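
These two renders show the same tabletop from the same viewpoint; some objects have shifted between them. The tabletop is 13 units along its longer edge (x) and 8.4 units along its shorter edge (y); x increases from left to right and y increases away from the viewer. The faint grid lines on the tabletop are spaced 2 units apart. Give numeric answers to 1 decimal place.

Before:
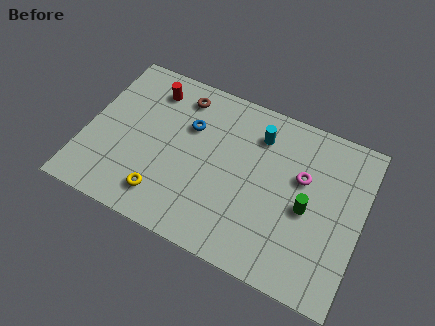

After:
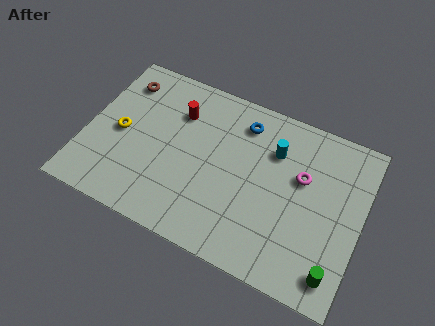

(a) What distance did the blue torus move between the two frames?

2.7

From (4.7, 5.6) to (7.1, 6.8), the blue torus covered √(2.4² + 1.2²) ≈ 2.7 units.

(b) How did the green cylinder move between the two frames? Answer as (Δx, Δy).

(1.6, -2.5)

The green cylinder started near (10.5, 3.8) and ended near (12.1, 1.3).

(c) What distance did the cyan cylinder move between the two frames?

0.9

The cyan cylinder was near (7.9, 6.5) before and (8.7, 6.0) after, so it travelled √(0.8² + 0.5²) ≈ 0.9 units.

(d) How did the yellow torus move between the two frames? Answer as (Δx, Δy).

(-2.4, 2.4)

From the two frames, the yellow torus sits at roughly (4.0, 1.6) before and (1.6, 4.0) after.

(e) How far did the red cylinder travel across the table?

1.6

The red cylinder moved from about (2.7, 6.8) to (4.1, 6.1), a distance of √(1.4² + 0.7²) ≈ 1.6.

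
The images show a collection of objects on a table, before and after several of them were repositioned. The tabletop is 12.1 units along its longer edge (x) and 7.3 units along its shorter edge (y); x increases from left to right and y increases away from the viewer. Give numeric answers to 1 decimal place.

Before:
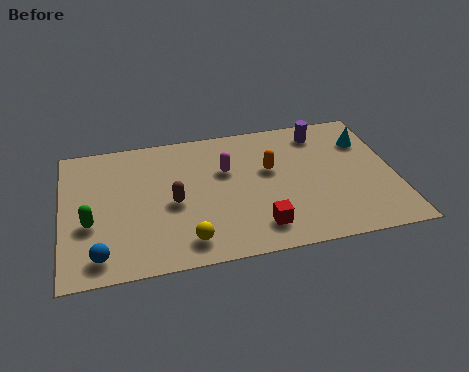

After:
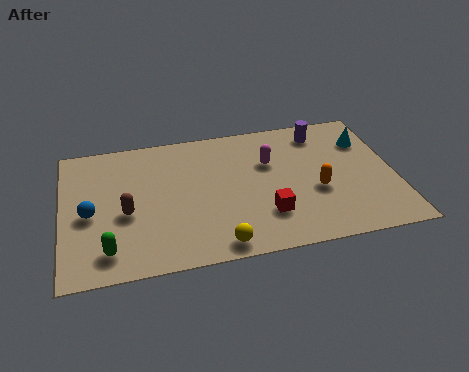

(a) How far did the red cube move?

0.7

From (7.0, 1.4) to (7.3, 2.0), the red cube covered √(0.3² + 0.6²) ≈ 0.7 units.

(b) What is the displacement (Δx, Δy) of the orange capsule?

(1.6, -1.5)

The orange capsule started near (7.6, 4.4) and ended near (9.2, 2.9).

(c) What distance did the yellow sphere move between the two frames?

1.2

From (4.4, 1.2) to (5.5, 0.8), the yellow sphere covered √(1.1² + 0.4²) ≈ 1.2 units.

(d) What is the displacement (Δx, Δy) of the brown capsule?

(-1.7, -0.2)

From the two frames, the brown capsule sits at roughly (4.0, 3.3) before and (2.3, 3.1) after.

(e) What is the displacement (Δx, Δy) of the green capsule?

(0.6, -1.5)

The green capsule started near (1.0, 2.8) and ended near (1.6, 1.3).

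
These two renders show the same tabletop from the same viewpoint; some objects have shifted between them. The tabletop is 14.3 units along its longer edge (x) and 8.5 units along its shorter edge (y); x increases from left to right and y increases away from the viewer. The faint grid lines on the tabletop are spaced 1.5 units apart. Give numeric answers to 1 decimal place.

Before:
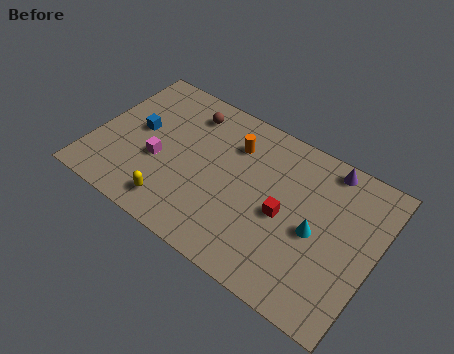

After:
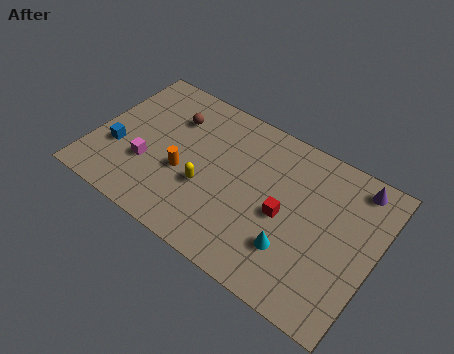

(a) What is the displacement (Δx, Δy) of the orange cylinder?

(-2.1, -2.9)

The orange cylinder started near (6.8, 6.3) and ended near (4.7, 3.4).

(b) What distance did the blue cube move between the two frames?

1.8

The blue cube moved from about (2.1, 4.6) to (1.3, 3.0), a distance of √(0.8² + 1.6²) ≈ 1.8.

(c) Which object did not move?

the red cube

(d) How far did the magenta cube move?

0.7

The magenta cube was near (3.4, 3.4) before and (2.9, 2.9) after, so it travelled √(0.5² + 0.5²) ≈ 0.7 units.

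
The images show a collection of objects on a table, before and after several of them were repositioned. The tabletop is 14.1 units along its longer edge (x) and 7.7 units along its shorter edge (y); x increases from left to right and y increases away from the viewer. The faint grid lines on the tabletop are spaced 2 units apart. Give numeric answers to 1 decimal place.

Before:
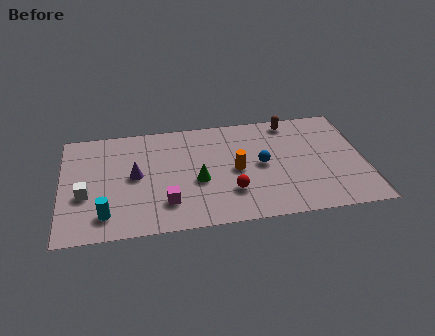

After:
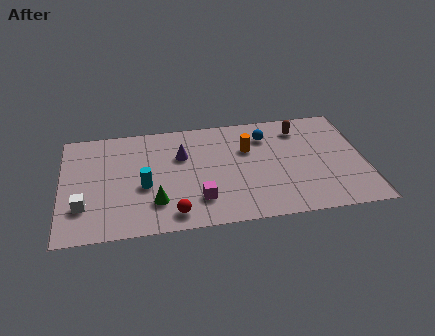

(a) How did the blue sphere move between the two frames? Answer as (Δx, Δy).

(0.3, 2.0)

From the two frames, the blue sphere sits at roughly (9.3, 3.9) before and (9.6, 5.9) after.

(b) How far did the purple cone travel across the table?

2.5

From (3.4, 4.0) to (5.6, 5.1), the purple cone covered √(2.2² + 1.1²) ≈ 2.5 units.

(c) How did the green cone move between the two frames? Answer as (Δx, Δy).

(-2.0, -1.2)

The green cone was at about (6.3, 3.2) and moved to about (4.3, 2.0).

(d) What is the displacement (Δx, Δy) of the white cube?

(-0.1, -0.8)

The white cube started near (1.1, 3.0) and ended near (1.0, 2.2).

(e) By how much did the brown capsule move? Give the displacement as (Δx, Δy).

(0.4, -0.6)

From the two frames, the brown capsule sits at roughly (10.8, 6.8) before and (11.2, 6.2) after.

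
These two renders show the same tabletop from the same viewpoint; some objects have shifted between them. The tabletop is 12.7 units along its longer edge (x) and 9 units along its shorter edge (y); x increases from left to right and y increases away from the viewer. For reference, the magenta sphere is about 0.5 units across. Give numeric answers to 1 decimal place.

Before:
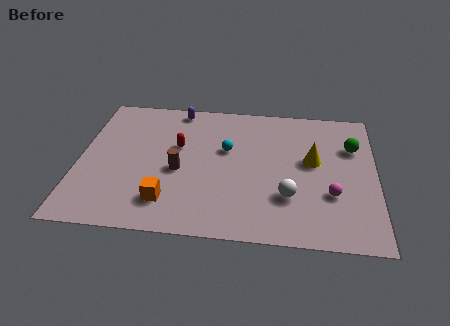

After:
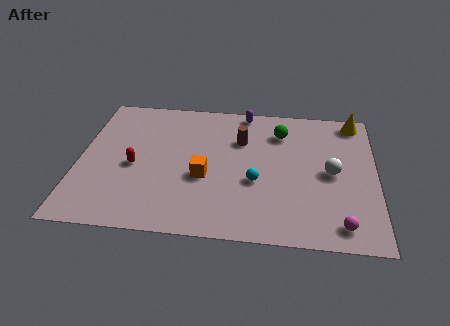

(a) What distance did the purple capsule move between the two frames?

2.9

The purple capsule was near (4.1, 8.1) before and (7.0, 8.2) after, so it travelled √(2.9² + 0.1²) ≈ 2.9 units.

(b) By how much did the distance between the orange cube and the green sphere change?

-4.3

They were about 8.9 units apart before and 4.6 after — 4.3 units closer together.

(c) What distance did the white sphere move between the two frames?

2.5

The white sphere moved from about (9.0, 2.7) to (10.8, 4.4), a distance of √(1.8² + 1.7²) ≈ 2.5.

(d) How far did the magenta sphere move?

1.8

The magenta sphere was near (10.8, 3.0) before and (11.2, 1.2) after, so it travelled √(0.4² + 1.8²) ≈ 1.8 units.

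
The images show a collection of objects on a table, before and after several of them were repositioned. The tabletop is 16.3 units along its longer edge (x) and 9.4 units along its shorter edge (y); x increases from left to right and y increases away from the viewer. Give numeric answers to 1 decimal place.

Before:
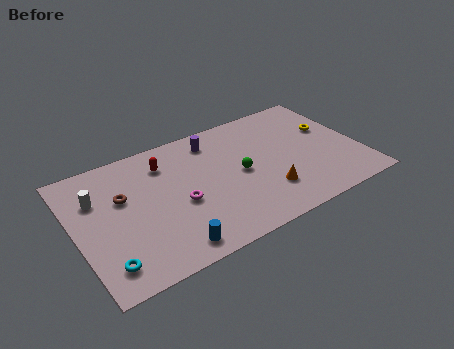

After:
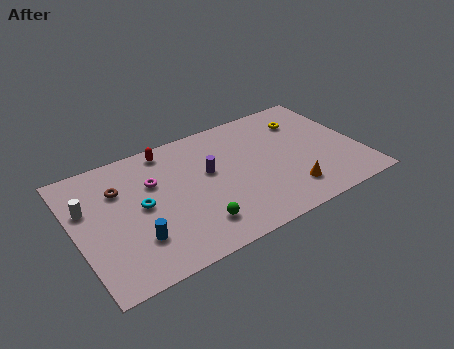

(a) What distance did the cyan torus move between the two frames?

3.9

From (1.3, 1.7) to (3.7, 4.8), the cyan torus covered √(2.4² + 3.1²) ≈ 3.9 units.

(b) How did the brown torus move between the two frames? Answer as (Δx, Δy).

(-0.1, 0.7)

From the two frames, the brown torus sits at roughly (2.8, 5.9) before and (2.7, 6.6) after.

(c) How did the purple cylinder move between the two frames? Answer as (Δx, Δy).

(-0.6, -2.3)

The purple cylinder was at about (8.3, 7.8) and moved to about (7.7, 5.5).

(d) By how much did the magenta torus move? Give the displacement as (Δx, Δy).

(-1.2, 2.2)

From the two frames, the magenta torus sits at roughly (5.8, 4.0) before and (4.6, 6.2) after.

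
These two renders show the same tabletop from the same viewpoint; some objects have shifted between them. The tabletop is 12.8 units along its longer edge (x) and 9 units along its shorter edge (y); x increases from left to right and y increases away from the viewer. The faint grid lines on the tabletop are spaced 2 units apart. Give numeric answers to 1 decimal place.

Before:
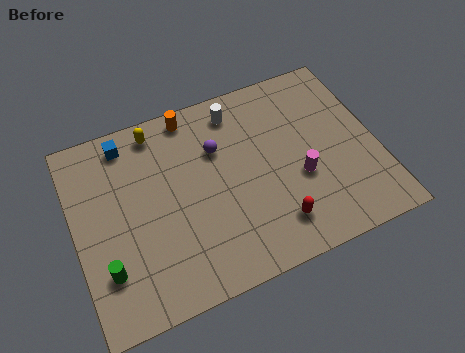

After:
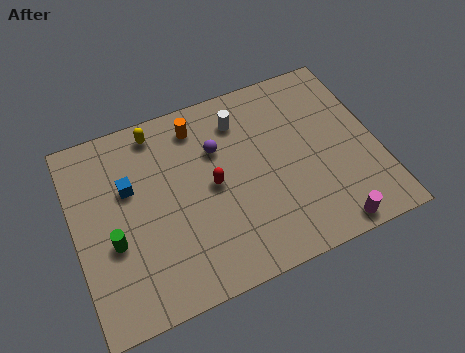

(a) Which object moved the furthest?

the red capsule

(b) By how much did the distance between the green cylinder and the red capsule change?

-2.6

Before: roughly 7.0 units apart; after: 4.4. That's 2.6 units closer together.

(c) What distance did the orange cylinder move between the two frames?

0.6

The orange cylinder moved from about (5.3, 8.1) to (5.5, 7.5), a distance of √(0.2² + 0.6²) ≈ 0.6.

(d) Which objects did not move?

the purple sphere and the yellow capsule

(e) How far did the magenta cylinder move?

2.8

From (9.4, 3.5) to (10.3, 0.8), the magenta cylinder covered √(0.9² + 2.7²) ≈ 2.8 units.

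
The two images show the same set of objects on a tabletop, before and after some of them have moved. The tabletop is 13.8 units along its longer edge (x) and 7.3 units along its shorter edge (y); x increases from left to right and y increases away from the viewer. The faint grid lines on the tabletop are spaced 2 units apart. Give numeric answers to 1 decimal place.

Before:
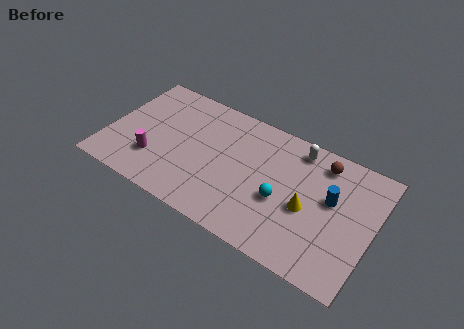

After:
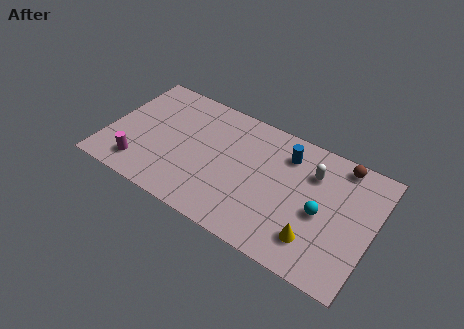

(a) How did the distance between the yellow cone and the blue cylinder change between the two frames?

+2.9

They were about 1.6 units apart before and 4.5 after — 2.9 units further apart.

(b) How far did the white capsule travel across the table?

1.3

The white capsule moved from about (9.6, 6.3) to (10.5, 5.3), a distance of √(0.9² + 1.0²) ≈ 1.3.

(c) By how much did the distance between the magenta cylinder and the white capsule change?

+1.2

The distance was about 8.2 in the first image and 9.4 in the second, so they moved 1.2 units further apart.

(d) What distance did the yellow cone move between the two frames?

1.6

From (10.5, 3.2) to (11.1, 1.7), the yellow cone covered √(0.6² + 1.5²) ≈ 1.6 units.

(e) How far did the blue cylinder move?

2.9

The blue cylinder was near (11.6, 4.3) before and (9.1, 5.7) after, so it travelled √(2.5² + 1.4²) ≈ 2.9 units.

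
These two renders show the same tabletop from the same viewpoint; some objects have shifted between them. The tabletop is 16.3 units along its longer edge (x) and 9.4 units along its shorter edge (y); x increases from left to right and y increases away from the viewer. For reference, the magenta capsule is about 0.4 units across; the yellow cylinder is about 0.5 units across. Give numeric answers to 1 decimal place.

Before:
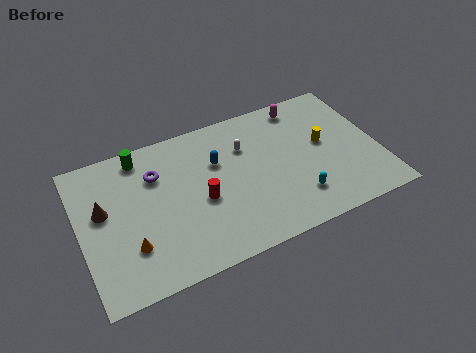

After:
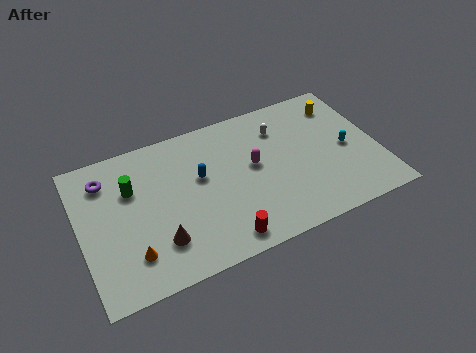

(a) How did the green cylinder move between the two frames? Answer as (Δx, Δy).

(-0.7, -1.9)

The green cylinder was at about (3.6, 8.2) and moved to about (2.9, 6.3).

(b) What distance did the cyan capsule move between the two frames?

3.8

The cyan capsule moved from about (11.5, 2.2) to (14.6, 4.4), a distance of √(3.1² + 2.2²) ≈ 3.8.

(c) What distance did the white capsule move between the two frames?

2.1

The white capsule moved from about (9.2, 6.6) to (11.2, 7.1), a distance of √(2.0² + 0.5²) ≈ 2.1.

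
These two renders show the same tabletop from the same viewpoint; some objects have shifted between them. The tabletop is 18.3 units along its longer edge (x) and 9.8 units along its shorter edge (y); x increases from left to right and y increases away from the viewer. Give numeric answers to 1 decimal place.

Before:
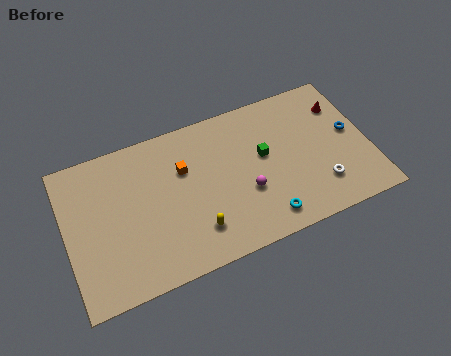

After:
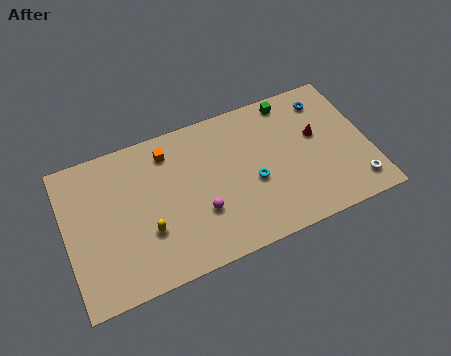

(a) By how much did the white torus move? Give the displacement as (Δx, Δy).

(2.1, -0.7)

From the two frames, the white torus sits at roughly (15.1, 2.4) before and (17.2, 1.7) after.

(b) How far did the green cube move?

3.7

The green cube was near (12.0, 5.6) before and (14.0, 8.7) after, so it travelled √(2.0² + 3.1²) ≈ 3.7 units.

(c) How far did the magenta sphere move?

2.8

The magenta sphere was near (10.7, 3.6) before and (7.9, 3.3) after, so it travelled √(2.8² + 0.3²) ≈ 2.8 units.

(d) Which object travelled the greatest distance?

the green cube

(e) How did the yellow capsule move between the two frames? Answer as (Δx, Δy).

(-2.8, 1.0)

From the two frames, the yellow capsule sits at roughly (7.5, 2.3) before and (4.7, 3.3) after.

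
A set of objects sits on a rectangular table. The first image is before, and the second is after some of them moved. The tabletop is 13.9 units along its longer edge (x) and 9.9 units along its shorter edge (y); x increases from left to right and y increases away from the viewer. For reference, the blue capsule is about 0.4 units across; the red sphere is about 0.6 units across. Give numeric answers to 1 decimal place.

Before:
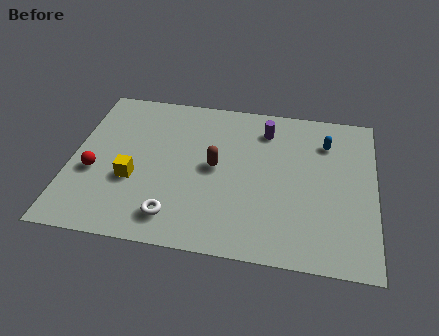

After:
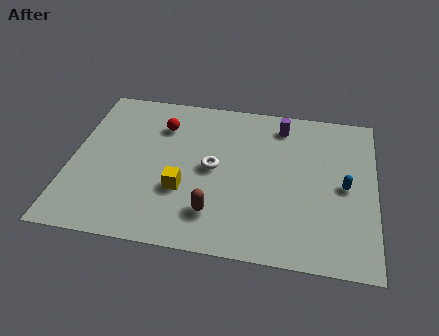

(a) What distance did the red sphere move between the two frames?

4.5

The red sphere was near (1.1, 3.9) before and (4.0, 7.4) after, so it travelled √(2.9² + 3.5²) ≈ 4.5 units.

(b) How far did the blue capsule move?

2.8

The blue capsule was near (11.6, 7.5) before and (12.5, 4.8) after, so it travelled √(0.9² + 2.7²) ≈ 2.8 units.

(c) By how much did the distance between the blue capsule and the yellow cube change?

-2.1

The distance was about 9.5 in the first image and 7.4 in the second, so they moved 2.1 units closer together.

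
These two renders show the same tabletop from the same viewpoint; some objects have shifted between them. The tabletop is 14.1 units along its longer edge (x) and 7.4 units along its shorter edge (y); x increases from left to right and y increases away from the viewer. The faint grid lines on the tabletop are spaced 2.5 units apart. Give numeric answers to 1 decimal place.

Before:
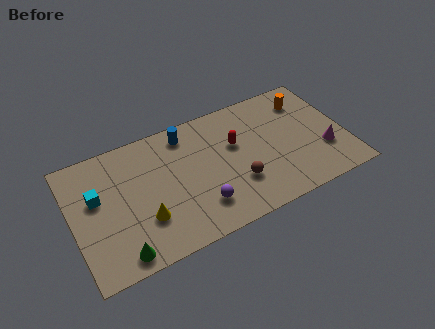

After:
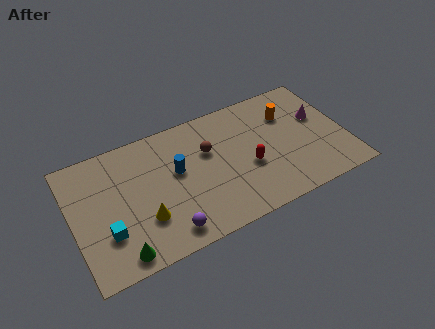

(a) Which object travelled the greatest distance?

the brown sphere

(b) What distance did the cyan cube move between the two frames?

2.2

From (1.3, 4.5) to (1.6, 2.3), the cyan cube covered √(0.3² + 2.2²) ≈ 2.2 units.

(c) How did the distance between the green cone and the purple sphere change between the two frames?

-1.9

They were about 4.3 units apart before and 2.4 after — 1.9 units closer together.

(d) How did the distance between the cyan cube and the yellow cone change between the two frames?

-1.2

The distance was about 3.1 in the first image and 1.9 in the second, so they moved 1.2 units closer together.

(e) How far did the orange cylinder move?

1.1

The orange cylinder was near (12.4, 5.8) before and (11.4, 5.3) after, so it travelled √(1.0² + 0.5²) ≈ 1.1 units.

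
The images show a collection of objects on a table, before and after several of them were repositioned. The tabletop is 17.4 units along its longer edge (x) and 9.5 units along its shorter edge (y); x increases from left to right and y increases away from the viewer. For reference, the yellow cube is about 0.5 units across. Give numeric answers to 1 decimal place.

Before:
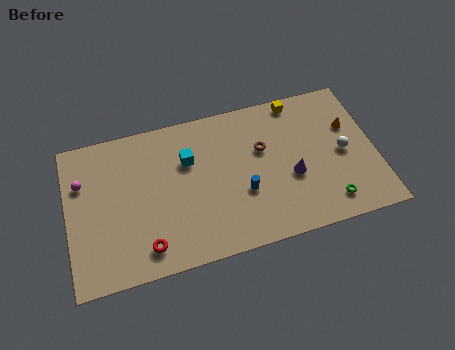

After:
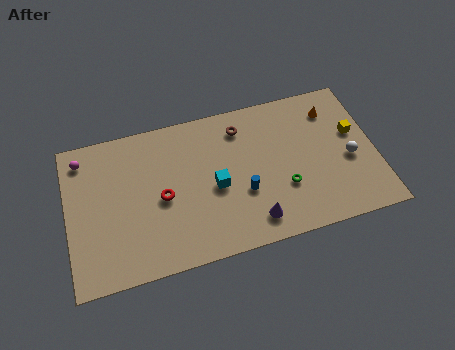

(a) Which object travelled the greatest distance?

the yellow cube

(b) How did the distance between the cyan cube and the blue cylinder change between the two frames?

-2.4

The distance was about 4.1 in the first image and 1.7 in the second, so they moved 2.4 units closer together.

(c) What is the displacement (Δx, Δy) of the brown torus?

(-1.1, 1.7)

The brown torus started near (11.1, 6.0) and ended near (10.0, 7.7).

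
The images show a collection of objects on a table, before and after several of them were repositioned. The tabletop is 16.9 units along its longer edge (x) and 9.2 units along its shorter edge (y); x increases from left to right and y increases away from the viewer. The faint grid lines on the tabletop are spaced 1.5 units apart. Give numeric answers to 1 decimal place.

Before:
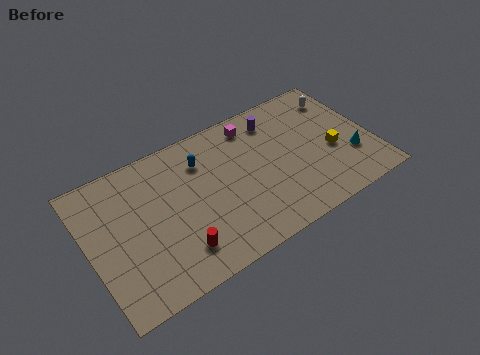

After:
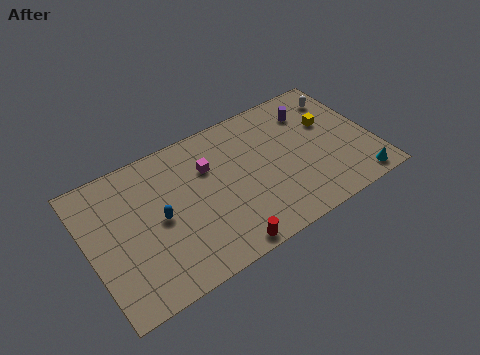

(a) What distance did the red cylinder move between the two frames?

2.8

The red cylinder moved from about (4.8, 2.0) to (7.3, 0.8), a distance of √(2.5² + 1.2²) ≈ 2.8.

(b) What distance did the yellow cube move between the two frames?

2.0

From (14.5, 3.8) to (14.6, 5.8), the yellow cube covered √(0.1² + 2.0²) ≈ 2.0 units.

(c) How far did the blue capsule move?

3.8

From (7.0, 6.9) to (4.1, 4.5), the blue capsule covered √(2.9² + 2.4²) ≈ 3.8 units.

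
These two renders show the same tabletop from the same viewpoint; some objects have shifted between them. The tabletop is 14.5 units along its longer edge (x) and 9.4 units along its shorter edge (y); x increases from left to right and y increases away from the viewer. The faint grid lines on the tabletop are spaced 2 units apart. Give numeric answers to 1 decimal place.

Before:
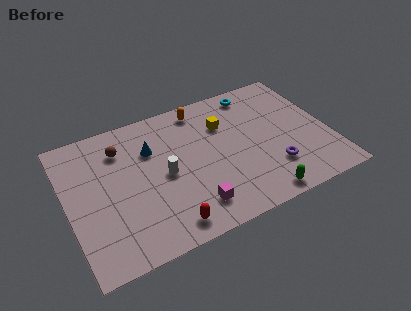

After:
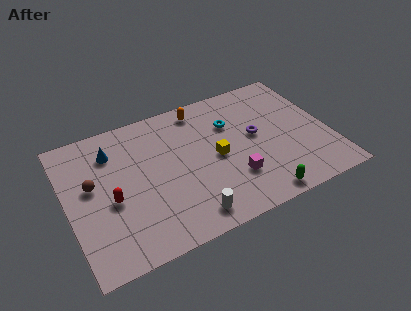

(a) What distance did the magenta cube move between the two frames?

2.6

The magenta cube moved from about (6.5, 1.8) to (8.9, 2.7), a distance of √(2.4² + 0.9²) ≈ 2.6.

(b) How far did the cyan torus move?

2.3

From (10.9, 8.2) to (9.3, 6.5), the cyan torus covered √(1.6² + 1.7²) ≈ 2.3 units.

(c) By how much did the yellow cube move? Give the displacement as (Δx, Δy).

(-0.7, -2.1)

From the two frames, the yellow cube sits at roughly (8.9, 6.6) before and (8.2, 4.5) after.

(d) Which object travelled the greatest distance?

the red capsule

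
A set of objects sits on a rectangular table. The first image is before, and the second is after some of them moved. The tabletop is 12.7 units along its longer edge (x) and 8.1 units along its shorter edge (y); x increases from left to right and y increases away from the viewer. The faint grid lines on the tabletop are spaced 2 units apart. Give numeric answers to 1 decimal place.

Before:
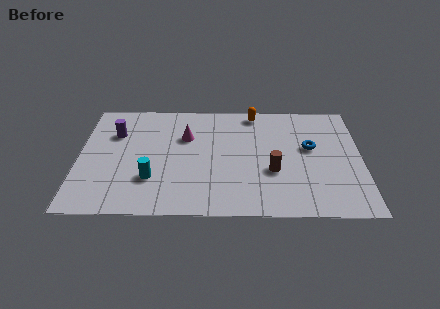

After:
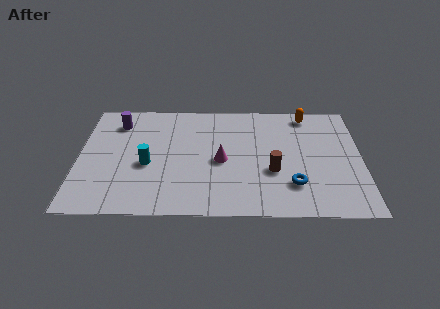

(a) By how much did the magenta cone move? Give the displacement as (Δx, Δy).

(1.6, -1.7)

From the two frames, the magenta cone sits at roughly (4.8, 5.4) before and (6.4, 3.7) after.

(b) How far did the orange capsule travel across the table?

2.4

From (7.9, 7.2) to (10.3, 7.1), the orange capsule covered √(2.4² + 0.1²) ≈ 2.4 units.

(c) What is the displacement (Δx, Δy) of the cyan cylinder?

(-0.2, 1.0)

The cyan cylinder was at about (3.3, 2.4) and moved to about (3.1, 3.4).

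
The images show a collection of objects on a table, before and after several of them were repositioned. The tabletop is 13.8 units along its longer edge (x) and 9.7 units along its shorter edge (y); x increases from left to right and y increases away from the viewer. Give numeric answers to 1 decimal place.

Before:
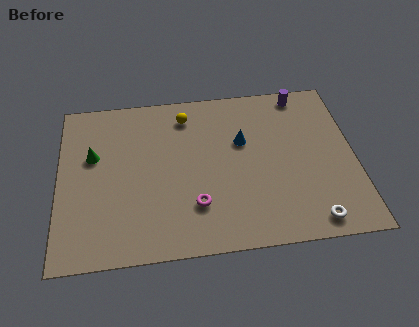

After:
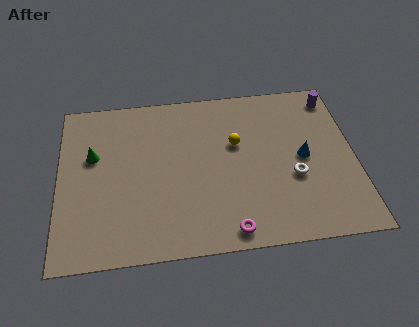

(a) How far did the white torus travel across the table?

2.7

The white torus moved from about (11.6, 1.1) to (10.9, 3.7), a distance of √(0.7² + 2.6²) ≈ 2.7.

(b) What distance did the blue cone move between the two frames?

3.1

The blue cone moved from about (8.6, 6.1) to (11.4, 4.8), a distance of √(2.8² + 1.3²) ≈ 3.1.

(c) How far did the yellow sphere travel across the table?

3.0

The yellow sphere moved from about (6.0, 8.0) to (8.3, 6.0), a distance of √(2.3² + 2.0²) ≈ 3.0.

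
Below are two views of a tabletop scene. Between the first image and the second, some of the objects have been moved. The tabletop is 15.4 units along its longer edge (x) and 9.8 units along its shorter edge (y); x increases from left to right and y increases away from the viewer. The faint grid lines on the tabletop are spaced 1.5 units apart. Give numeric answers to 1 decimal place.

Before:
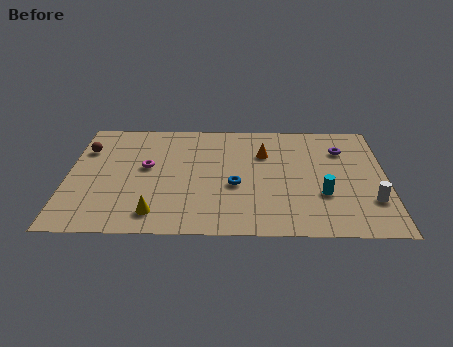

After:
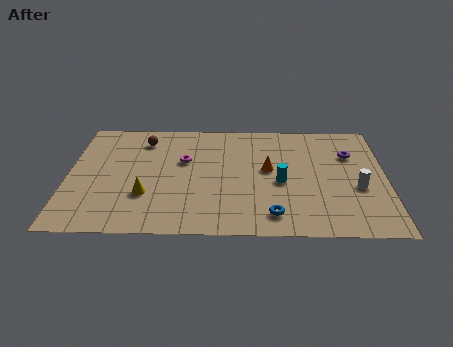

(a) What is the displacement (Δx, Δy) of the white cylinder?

(-0.6, 1.1)

The white cylinder was at about (14.6, 2.8) and moved to about (14.0, 3.9).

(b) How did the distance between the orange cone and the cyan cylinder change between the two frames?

-3.2

Before: roughly 4.5 units apart; after: 1.3. That's 3.2 units closer together.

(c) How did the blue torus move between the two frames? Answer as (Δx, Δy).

(1.8, -2.4)

The blue torus was at about (8.1, 4.0) and moved to about (9.9, 1.6).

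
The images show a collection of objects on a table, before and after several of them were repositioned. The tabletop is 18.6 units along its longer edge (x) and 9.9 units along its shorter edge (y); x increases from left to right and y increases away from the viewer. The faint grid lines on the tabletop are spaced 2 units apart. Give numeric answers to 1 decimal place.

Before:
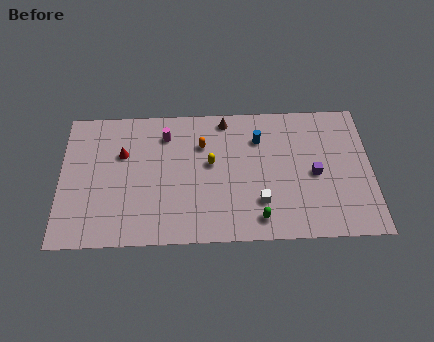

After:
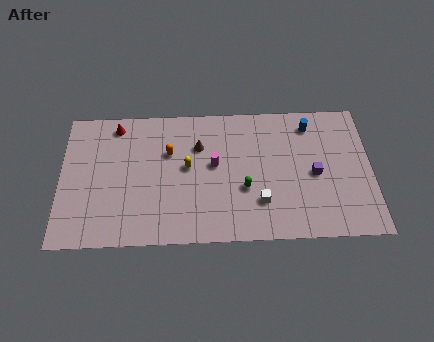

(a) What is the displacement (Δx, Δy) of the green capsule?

(-0.8, 2.2)

From the two frames, the green capsule sits at roughly (11.8, 1.5) before and (11.0, 3.7) after.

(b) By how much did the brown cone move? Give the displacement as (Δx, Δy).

(-1.6, -1.9)

The brown cone started near (9.9, 8.8) and ended near (8.3, 6.9).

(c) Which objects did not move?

the purple cube and the white cube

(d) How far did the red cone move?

2.1

The red cone moved from about (3.7, 6.5) to (3.3, 8.6), a distance of √(0.4² + 2.1²) ≈ 2.1.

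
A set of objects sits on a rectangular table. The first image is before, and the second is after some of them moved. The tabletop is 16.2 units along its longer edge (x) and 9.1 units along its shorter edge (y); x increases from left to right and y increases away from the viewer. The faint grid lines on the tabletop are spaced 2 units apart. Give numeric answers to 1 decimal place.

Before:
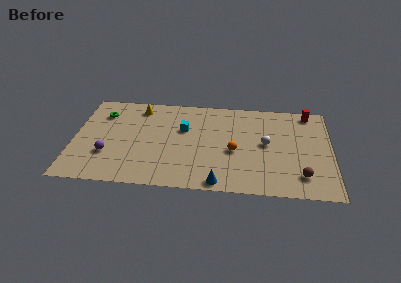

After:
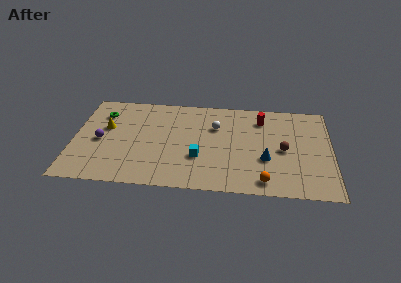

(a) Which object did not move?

the green torus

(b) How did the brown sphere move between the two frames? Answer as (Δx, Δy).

(-1.1, 2.4)

The brown sphere started near (14.3, 1.9) and ended near (13.2, 4.3).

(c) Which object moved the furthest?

the blue cone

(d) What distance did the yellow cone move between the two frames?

3.0

The yellow cone was near (4.0, 7.7) before and (2.0, 5.5) after, so it travelled √(2.0² + 2.2²) ≈ 3.0 units.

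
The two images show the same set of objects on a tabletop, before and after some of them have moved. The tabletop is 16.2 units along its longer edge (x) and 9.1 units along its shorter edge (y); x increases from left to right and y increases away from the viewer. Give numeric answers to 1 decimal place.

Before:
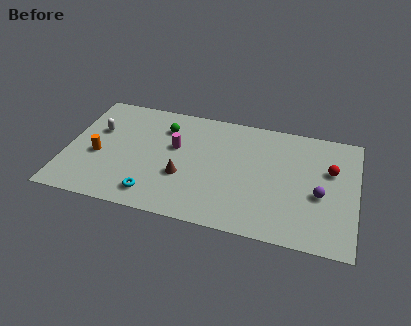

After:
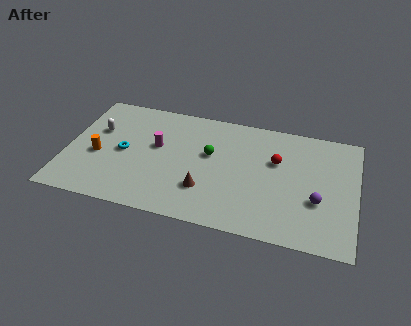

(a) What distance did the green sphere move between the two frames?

3.1

From (5.3, 6.9) to (8.0, 5.4), the green sphere covered √(2.7² + 1.5²) ≈ 3.1 units.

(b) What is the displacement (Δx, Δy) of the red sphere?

(-3.0, 0.0)

From the two frames, the red sphere sits at roughly (14.7, 5.8) before and (11.7, 5.8) after.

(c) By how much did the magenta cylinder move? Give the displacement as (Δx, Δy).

(-1.0, -0.2)

The magenta cylinder started near (6.0, 5.5) and ended near (5.0, 5.3).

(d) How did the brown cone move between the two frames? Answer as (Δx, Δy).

(1.3, -0.7)

The brown cone was at about (6.6, 3.3) and moved to about (7.9, 2.6).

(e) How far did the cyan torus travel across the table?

3.5

From (5.1, 1.5) to (3.2, 4.4), the cyan torus covered √(1.9² + 2.9²) ≈ 3.5 units.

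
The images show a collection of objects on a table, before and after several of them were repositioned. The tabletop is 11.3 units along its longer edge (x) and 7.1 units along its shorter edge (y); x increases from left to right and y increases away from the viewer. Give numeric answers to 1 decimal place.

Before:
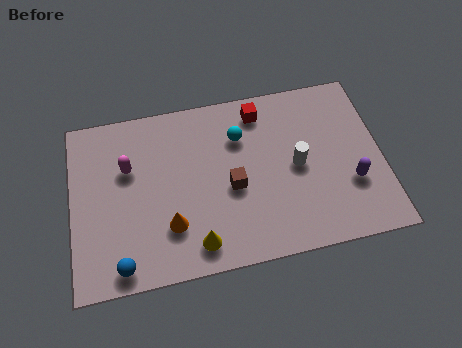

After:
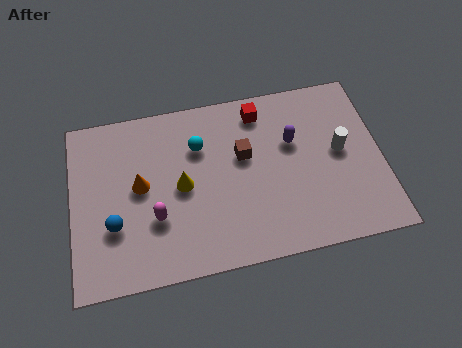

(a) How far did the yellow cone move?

2.4

The yellow cone was near (4.4, 1.1) before and (4.0, 3.5) after, so it travelled √(0.4² + 2.4²) ≈ 2.4 units.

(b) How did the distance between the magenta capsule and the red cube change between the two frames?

+0.3

Before: roughly 5.1 units apart; after: 5.4. That's 0.3 units further apart.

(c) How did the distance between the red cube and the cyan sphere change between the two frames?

+1.3

They were about 1.2 units apart before and 2.5 after — 1.3 units further apart.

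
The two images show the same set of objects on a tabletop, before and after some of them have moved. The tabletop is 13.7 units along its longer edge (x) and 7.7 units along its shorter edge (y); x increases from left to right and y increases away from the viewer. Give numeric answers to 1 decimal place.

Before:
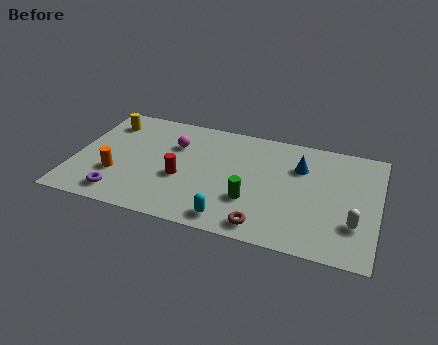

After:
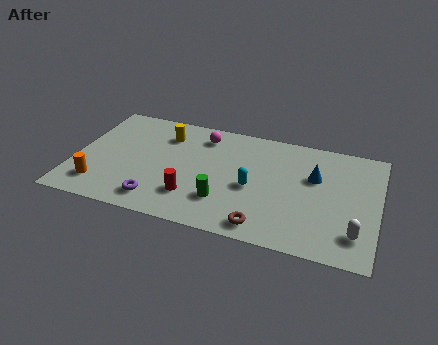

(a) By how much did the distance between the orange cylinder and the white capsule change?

+0.8

The distance was about 10.7 in the first image and 11.5 in the second, so they moved 0.8 units further apart.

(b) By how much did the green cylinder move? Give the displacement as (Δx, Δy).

(-1.2, -0.4)

From the two frames, the green cylinder sits at roughly (8.1, 2.5) before and (6.9, 2.1) after.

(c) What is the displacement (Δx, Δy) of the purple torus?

(1.7, 0.1)

From the two frames, the purple torus sits at roughly (2.3, 1.2) before and (4.0, 1.3) after.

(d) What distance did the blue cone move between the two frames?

0.9

The blue cone was near (10.1, 5.4) before and (10.8, 4.9) after, so it travelled √(0.7² + 0.5²) ≈ 0.9 units.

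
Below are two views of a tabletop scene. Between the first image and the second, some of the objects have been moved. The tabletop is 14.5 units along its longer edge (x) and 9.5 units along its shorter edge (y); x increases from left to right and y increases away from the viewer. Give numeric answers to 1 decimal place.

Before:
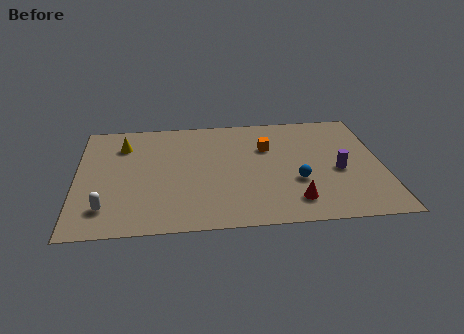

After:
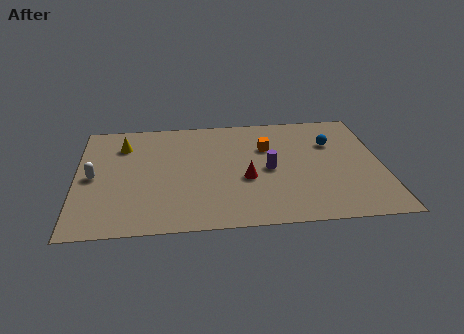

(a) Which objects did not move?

the orange cube and the yellow cone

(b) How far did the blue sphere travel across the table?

3.6

The blue sphere moved from about (10.4, 3.4) to (12.2, 6.5), a distance of √(1.8² + 3.1²) ≈ 3.6.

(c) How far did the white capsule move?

2.7

The white capsule moved from about (1.4, 2.0) to (0.8, 4.6), a distance of √(0.6² + 2.6²) ≈ 2.7.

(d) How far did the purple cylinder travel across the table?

3.3

The purple cylinder was near (12.4, 4.1) before and (9.1, 4.5) after, so it travelled √(3.3² + 0.4²) ≈ 3.3 units.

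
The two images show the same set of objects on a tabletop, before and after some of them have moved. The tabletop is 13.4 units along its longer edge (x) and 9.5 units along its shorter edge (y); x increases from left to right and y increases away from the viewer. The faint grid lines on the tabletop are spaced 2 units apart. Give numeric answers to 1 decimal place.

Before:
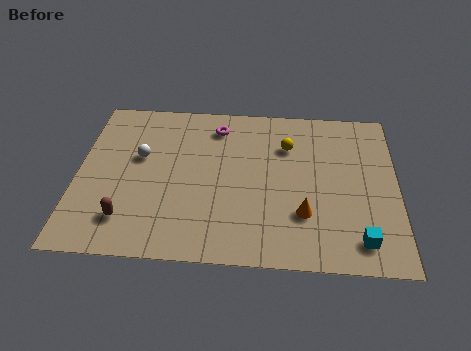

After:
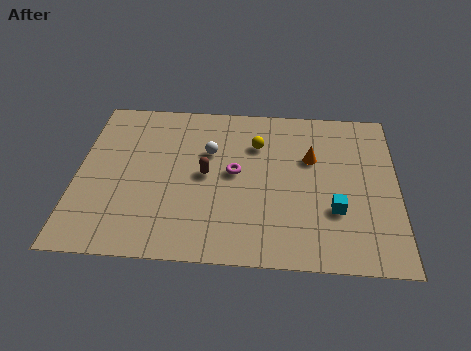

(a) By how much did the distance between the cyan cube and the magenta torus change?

-4.1

They were about 8.7 units apart before and 4.6 after — 4.1 units closer together.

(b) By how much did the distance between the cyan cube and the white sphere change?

-4.0

Before: roughly 10.1 units apart; after: 6.1. That's 4.0 units closer together.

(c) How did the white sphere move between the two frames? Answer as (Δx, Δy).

(2.9, 0.5)

From the two frames, the white sphere sits at roughly (2.6, 5.7) before and (5.5, 6.2) after.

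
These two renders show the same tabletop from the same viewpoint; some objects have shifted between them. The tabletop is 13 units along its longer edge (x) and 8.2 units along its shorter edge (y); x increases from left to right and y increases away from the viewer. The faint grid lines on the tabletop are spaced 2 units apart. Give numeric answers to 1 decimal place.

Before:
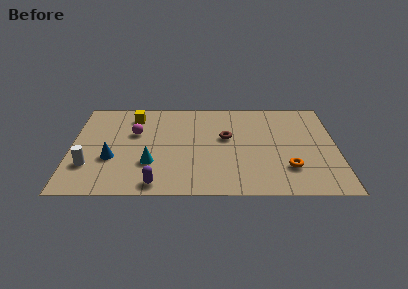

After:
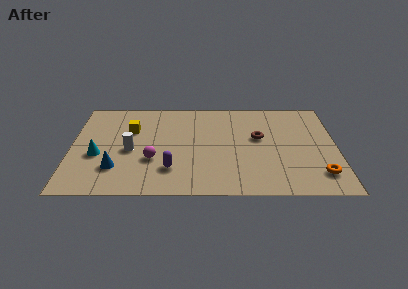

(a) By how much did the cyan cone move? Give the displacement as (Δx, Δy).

(-2.6, 0.7)

The cyan cone was at about (3.9, 2.6) and moved to about (1.3, 3.3).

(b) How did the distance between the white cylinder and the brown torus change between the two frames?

-0.7

They were about 7.1 units apart before and 6.4 after — 0.7 units closer together.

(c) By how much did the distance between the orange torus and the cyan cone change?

+4.2

The distance was about 6.7 in the first image and 10.9 in the second, so they moved 4.2 units further apart.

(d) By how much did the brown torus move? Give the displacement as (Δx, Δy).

(1.6, 0.0)

From the two frames, the brown torus sits at roughly (7.6, 4.8) before and (9.2, 4.8) after.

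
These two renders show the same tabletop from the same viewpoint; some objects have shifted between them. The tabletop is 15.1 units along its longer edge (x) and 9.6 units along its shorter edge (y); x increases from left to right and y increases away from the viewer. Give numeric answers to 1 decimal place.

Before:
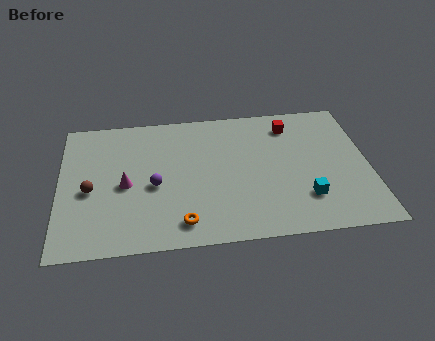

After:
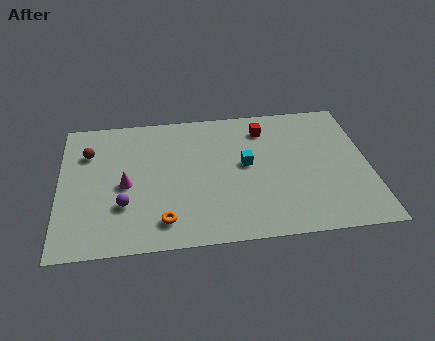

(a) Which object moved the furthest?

the cyan cube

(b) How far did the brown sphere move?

2.7

From (1.5, 4.2) to (1.4, 6.9), the brown sphere covered √(0.1² + 2.7²) ≈ 2.7 units.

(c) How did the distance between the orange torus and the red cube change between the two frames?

-0.5

Before: roughly 8.4 units apart; after: 7.9. That's 0.5 units closer together.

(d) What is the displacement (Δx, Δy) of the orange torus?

(-0.9, 0.2)

The orange torus started near (5.9, 1.5) and ended near (5.0, 1.7).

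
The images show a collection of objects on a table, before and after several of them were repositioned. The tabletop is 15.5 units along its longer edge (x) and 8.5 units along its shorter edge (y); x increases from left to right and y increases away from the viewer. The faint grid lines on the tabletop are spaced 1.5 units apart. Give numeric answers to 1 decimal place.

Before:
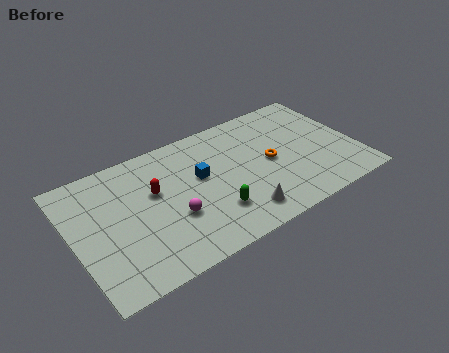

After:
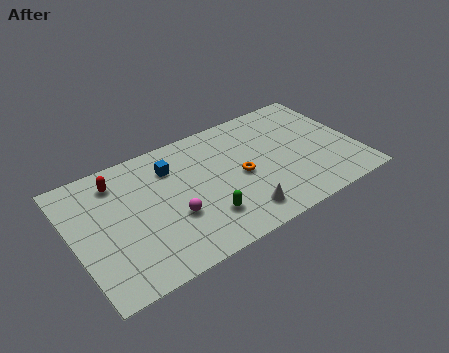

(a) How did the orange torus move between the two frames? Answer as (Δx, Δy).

(-1.7, -0.2)

From the two frames, the orange torus sits at roughly (10.8, 4.2) before and (9.1, 4.0) after.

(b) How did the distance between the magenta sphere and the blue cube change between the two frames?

+0.7

They were about 2.6 units apart before and 3.3 after — 0.7 units further apart.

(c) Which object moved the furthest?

the red capsule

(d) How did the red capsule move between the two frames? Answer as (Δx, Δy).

(-1.8, 1.7)

The red capsule was at about (4.5, 5.2) and moved to about (2.7, 6.9).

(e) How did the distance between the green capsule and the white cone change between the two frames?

+0.4

The distance was about 1.5 in the first image and 1.9 in the second, so they moved 0.4 units further apart.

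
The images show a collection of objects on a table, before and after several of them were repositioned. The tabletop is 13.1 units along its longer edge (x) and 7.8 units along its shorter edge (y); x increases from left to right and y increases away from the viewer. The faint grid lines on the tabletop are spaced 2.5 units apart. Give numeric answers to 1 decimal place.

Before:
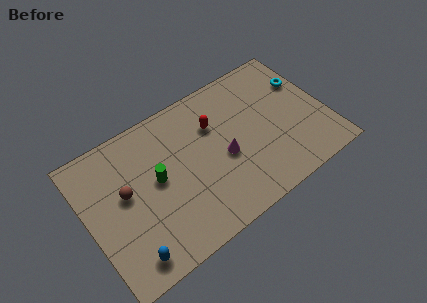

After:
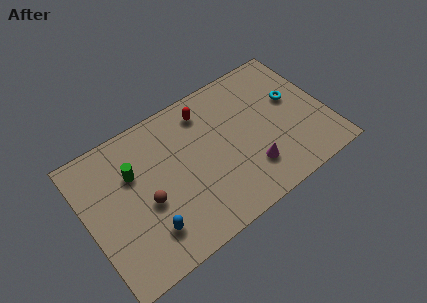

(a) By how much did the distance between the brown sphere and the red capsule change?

-0.3

Before: roughly 5.2 units apart; after: 4.9. That's 0.3 units closer together.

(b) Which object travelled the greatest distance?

the magenta cone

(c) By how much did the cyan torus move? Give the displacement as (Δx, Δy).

(-0.8, -0.7)

The cyan torus was at about (12.3, 5.3) and moved to about (11.5, 4.6).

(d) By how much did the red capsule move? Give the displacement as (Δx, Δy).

(-0.3, 1.0)

From the two frames, the red capsule sits at roughly (7.2, 5.4) before and (6.9, 6.4) after.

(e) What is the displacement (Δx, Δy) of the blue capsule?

(1.2, 0.7)

The blue capsule started near (1.7, 1.1) and ended near (2.9, 1.8).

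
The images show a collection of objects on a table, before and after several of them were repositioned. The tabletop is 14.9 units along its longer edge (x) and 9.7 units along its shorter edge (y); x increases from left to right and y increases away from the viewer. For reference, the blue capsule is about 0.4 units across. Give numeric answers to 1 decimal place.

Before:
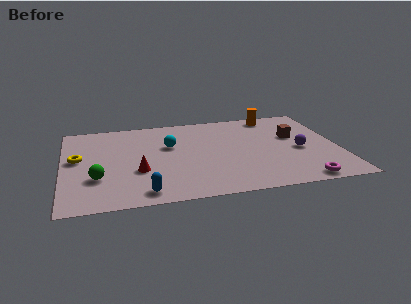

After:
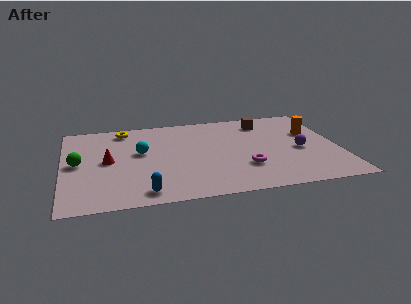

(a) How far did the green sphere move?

2.1

From (1.8, 3.1) to (0.8, 4.9), the green sphere covered √(1.0² + 1.8²) ≈ 2.1 units.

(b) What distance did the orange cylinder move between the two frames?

3.1

From (11.7, 8.6) to (13.6, 6.2), the orange cylinder covered √(1.9² + 2.4²) ≈ 3.1 units.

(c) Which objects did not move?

the purple sphere and the blue capsule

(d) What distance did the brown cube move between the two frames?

2.5

From (12.6, 5.9) to (11.1, 7.9), the brown cube covered √(1.5² + 2.0²) ≈ 2.5 units.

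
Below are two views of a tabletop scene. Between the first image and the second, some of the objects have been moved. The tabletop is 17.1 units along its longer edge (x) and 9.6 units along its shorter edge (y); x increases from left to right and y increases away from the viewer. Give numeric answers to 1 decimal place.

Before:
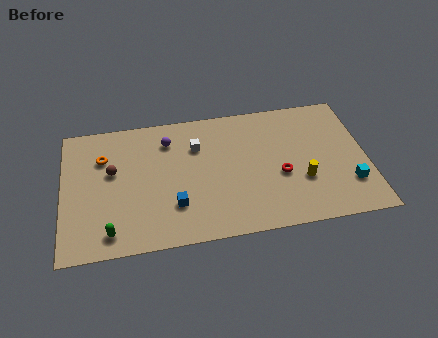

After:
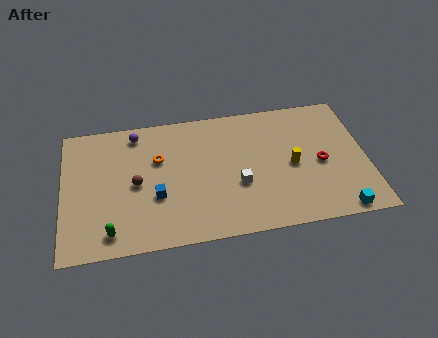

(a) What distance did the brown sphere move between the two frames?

1.7

The brown sphere was near (2.8, 5.7) before and (4.1, 4.6) after, so it travelled √(1.3² + 1.1²) ≈ 1.7 units.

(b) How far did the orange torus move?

3.2

The orange torus was near (2.3, 6.8) before and (5.4, 6.2) after, so it travelled √(3.1² + 0.6²) ≈ 3.2 units.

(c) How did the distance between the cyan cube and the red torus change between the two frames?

-0.3

The distance was about 4.0 in the first image and 3.7 in the second, so they moved 0.3 units closer together.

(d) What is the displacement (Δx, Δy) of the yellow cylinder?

(-0.5, 1.2)

The yellow cylinder started near (13.4, 3.3) and ended near (12.9, 4.5).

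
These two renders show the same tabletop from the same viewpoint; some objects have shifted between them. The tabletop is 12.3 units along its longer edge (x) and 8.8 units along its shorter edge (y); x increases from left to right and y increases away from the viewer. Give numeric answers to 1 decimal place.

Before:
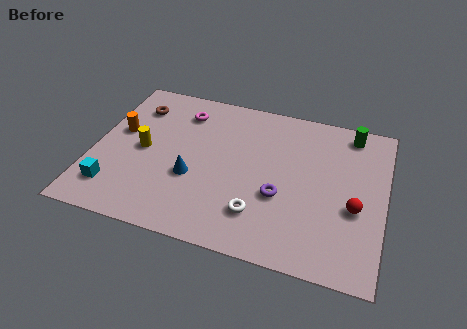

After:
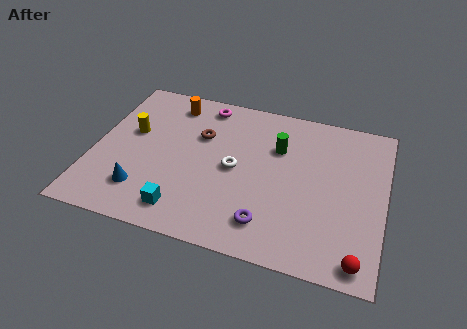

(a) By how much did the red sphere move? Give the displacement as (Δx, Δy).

(0.3, -2.6)

From the two frames, the red sphere sits at roughly (11.1, 3.5) before and (11.4, 0.9) after.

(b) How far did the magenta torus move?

1.1

From (3.5, 7.0) to (4.4, 7.7), the magenta torus covered √(0.9² + 0.7²) ≈ 1.1 units.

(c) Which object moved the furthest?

the green cylinder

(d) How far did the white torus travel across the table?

2.5

From (7.2, 2.1) to (6.0, 4.3), the white torus covered √(1.2² + 2.2²) ≈ 2.5 units.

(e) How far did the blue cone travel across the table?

2.4

From (4.3, 3.3) to (2.3, 2.0), the blue cone covered √(2.0² + 1.3²) ≈ 2.4 units.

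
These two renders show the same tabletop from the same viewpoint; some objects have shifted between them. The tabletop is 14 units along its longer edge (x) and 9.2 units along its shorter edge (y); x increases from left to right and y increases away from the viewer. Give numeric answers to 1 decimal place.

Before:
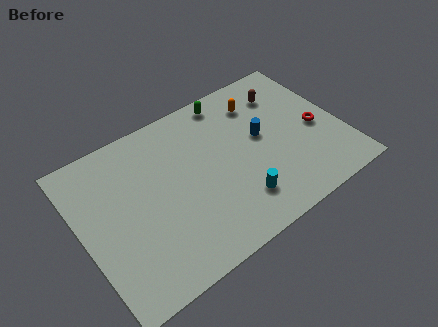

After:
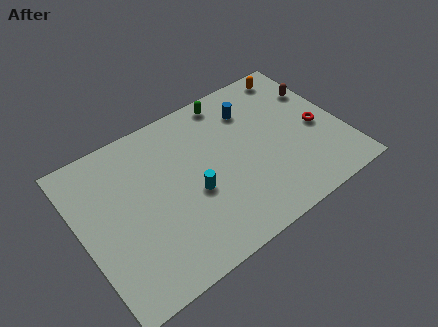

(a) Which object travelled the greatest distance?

the cyan cylinder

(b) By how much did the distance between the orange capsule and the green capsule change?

+1.9

Before: roughly 1.8 units apart; after: 3.7. That's 1.9 units further apart.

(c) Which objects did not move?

the green capsule and the red torus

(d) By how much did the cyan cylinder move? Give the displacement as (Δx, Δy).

(-2.1, 1.7)

From the two frames, the cyan cylinder sits at roughly (7.9, 2.1) before and (5.8, 3.8) after.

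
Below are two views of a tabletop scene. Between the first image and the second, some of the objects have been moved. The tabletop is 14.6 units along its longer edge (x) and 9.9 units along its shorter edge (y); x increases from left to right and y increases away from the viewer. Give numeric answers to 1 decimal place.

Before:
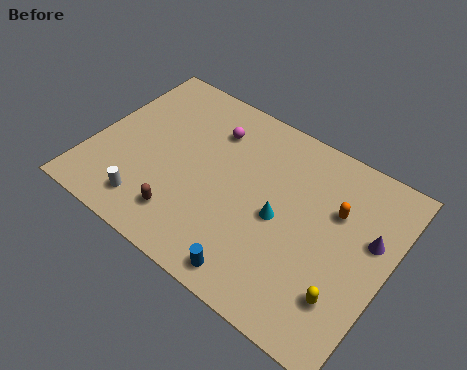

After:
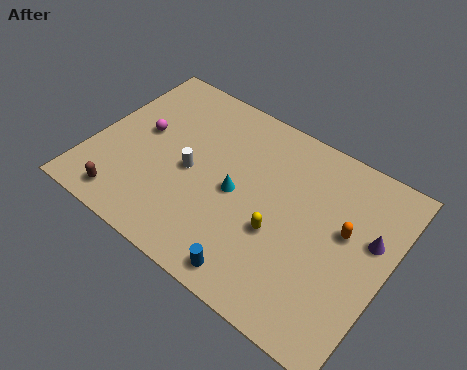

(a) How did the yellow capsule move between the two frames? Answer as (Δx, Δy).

(-3.5, 1.3)

The yellow capsule started near (13.0, 2.5) and ended near (9.5, 3.8).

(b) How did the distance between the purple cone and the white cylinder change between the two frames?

-2.3

They were about 11.1 units apart before and 8.8 after — 2.3 units closer together.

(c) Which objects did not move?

the purple cone and the blue cylinder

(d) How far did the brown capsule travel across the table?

2.9

The brown capsule was near (5.1, 2.0) before and (2.3, 1.3) after, so it travelled √(2.8² + 0.7²) ≈ 2.9 units.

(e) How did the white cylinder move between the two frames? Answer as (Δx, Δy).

(1.5, 2.9)

The white cylinder was at about (3.4, 1.7) and moved to about (4.9, 4.6).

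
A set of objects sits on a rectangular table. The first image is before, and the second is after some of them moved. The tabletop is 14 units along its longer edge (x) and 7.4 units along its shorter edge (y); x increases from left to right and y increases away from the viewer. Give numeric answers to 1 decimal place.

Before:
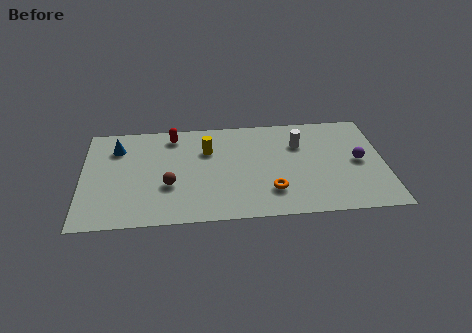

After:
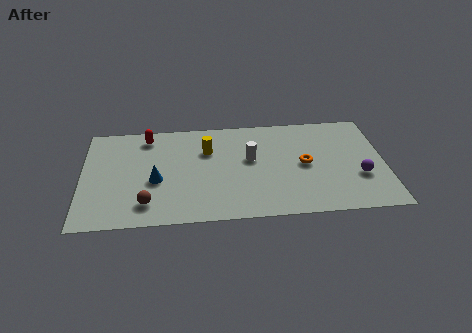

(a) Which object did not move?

the yellow cylinder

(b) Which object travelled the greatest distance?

the blue cone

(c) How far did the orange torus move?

2.4

The orange torus moved from about (8.7, 1.9) to (10.3, 3.7), a distance of √(1.6² + 1.8²) ≈ 2.4.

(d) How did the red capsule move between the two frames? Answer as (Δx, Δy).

(-1.2, 0.0)

From the two frames, the red capsule sits at roughly (4.2, 6.3) before and (3.0, 6.3) after.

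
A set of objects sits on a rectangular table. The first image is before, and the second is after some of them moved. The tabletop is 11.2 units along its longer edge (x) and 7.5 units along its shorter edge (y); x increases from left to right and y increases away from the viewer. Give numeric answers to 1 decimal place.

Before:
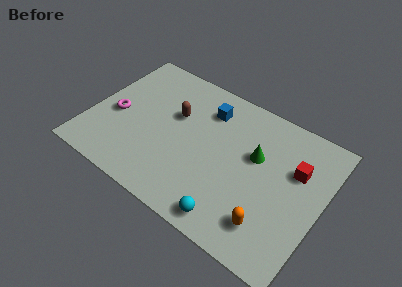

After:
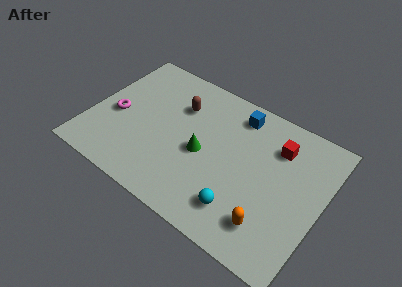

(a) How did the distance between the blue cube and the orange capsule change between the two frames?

-0.4

Before: roughly 5.7 units apart; after: 5.3. That's 0.4 units closer together.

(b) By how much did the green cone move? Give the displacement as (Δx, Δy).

(-2.4, -1.2)

The green cone started near (7.9, 4.6) and ended near (5.5, 3.4).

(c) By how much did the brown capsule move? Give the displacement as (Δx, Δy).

(0.1, 0.6)

The brown capsule was at about (3.9, 4.7) and moved to about (4.0, 5.3).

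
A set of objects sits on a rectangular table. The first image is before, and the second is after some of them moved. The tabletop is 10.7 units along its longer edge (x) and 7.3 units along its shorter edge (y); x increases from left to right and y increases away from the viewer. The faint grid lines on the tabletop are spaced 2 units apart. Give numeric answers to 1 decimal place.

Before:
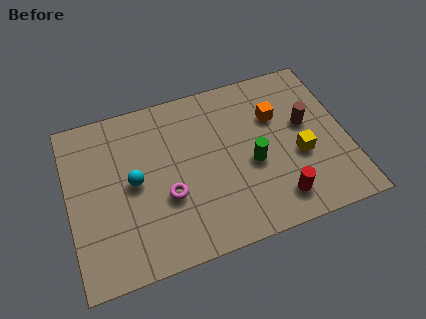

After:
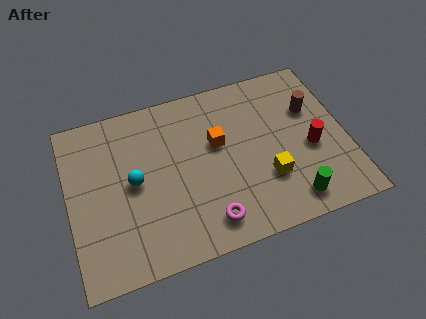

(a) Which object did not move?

the cyan sphere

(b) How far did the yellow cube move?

1.4

The yellow cube moved from about (8.8, 2.9) to (7.5, 2.3), a distance of √(1.3² + 0.6²) ≈ 1.4.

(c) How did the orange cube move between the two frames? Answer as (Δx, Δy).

(-2.3, -0.5)

From the two frames, the orange cube sits at roughly (8.1, 4.9) before and (5.8, 4.4) after.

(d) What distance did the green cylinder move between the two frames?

2.4

The green cylinder moved from about (7.0, 3.1) to (8.3, 1.1), a distance of √(1.3² + 2.0²) ≈ 2.4.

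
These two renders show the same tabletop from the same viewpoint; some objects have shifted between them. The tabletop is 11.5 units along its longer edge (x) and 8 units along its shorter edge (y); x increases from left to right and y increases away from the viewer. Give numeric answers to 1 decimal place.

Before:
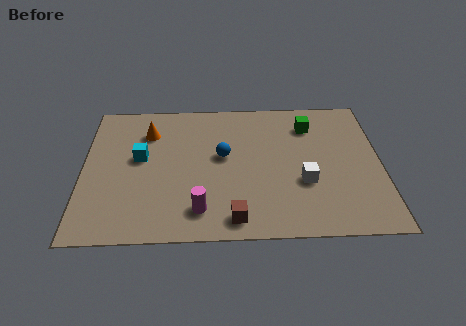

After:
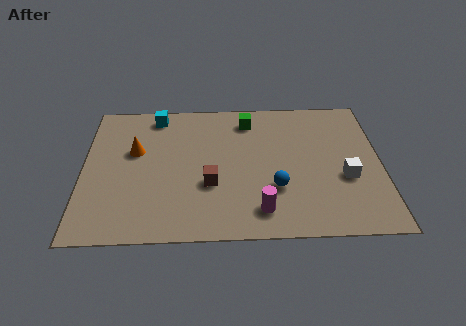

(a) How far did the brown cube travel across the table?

2.1

From (5.8, 1.0) to (4.9, 2.9), the brown cube covered √(0.9² + 1.9²) ≈ 2.1 units.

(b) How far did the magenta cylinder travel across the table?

2.3

From (4.5, 1.5) to (6.8, 1.4), the magenta cylinder covered √(2.3² + 0.1²) ≈ 2.3 units.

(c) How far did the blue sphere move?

2.8

The blue sphere moved from about (5.4, 4.5) to (7.4, 2.6), a distance of √(2.0² + 1.9²) ≈ 2.8.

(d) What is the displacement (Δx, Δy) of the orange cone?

(-0.5, -1.1)

The orange cone started near (2.5, 6.0) and ended near (2.0, 4.9).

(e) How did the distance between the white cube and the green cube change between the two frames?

+1.8

The distance was about 3.3 in the first image and 5.1 in the second, so they moved 1.8 units further apart.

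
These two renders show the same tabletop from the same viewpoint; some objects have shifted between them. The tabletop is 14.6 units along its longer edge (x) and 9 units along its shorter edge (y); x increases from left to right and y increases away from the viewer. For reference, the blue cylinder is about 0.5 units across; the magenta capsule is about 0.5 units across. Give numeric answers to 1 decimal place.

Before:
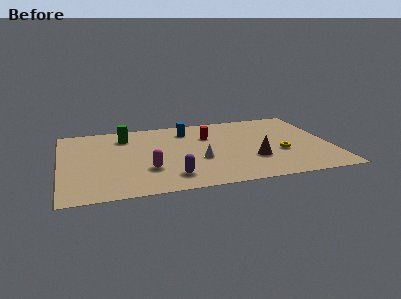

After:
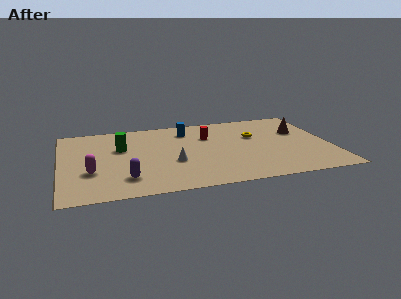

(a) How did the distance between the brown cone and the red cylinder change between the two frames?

+1.0

They were about 4.0 units apart before and 5.0 after — 1.0 units further apart.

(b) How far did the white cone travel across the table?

1.4

The white cone was near (7.4, 3.4) before and (6.0, 3.4) after, so it travelled √(1.4² + 0.0²) ≈ 1.4 units.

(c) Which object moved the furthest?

the brown cone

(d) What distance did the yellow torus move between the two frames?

2.6

The yellow torus was near (11.8, 3.4) before and (10.6, 5.7) after, so it travelled √(1.2² + 2.3²) ≈ 2.6 units.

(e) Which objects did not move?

the blue cylinder and the red cylinder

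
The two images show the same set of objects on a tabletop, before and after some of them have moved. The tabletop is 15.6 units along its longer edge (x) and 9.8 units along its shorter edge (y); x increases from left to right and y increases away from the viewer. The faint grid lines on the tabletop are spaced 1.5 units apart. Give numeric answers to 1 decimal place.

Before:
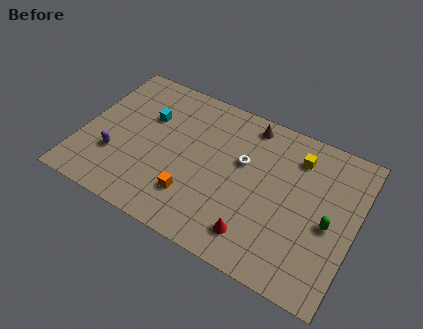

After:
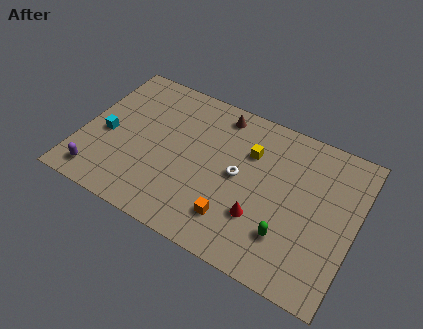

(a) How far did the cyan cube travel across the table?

3.0

The cyan cube moved from about (3.5, 6.5) to (1.4, 4.3), a distance of √(2.1² + 2.2²) ≈ 3.0.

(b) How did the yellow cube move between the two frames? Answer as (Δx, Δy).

(-2.6, -0.9)

From the two frames, the yellow cube sits at roughly (12.0, 7.7) before and (9.4, 6.8) after.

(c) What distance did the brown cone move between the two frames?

1.7

From (9.1, 8.6) to (7.4, 8.5), the brown cone covered √(1.7² + 0.1²) ≈ 1.7 units.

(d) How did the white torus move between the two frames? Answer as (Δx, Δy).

(-0.1, -1.0)

The white torus was at about (9.1, 6.0) and moved to about (9.0, 5.0).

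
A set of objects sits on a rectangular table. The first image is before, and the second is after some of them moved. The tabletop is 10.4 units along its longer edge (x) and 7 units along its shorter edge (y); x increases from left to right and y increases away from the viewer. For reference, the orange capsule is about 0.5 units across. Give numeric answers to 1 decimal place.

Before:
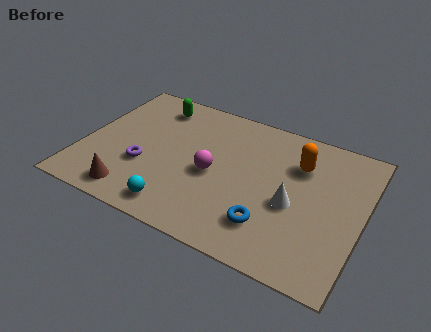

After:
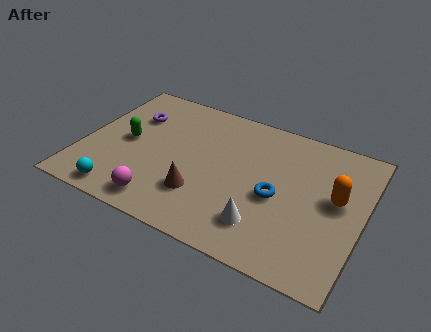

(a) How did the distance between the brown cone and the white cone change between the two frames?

-3.6

Before: roughly 6.0 units apart; after: 2.4. That's 3.6 units closer together.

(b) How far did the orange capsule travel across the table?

1.9

The orange capsule moved from about (7.9, 5.0) to (9.4, 3.9), a distance of √(1.5² + 1.1²) ≈ 1.9.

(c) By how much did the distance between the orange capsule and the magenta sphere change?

+3.3

Before: roughly 3.5 units apart; after: 6.8. That's 3.3 units further apart.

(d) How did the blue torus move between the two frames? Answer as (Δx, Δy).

(0.1, 1.4)

The blue torus started near (7.2, 1.7) and ended near (7.3, 3.1).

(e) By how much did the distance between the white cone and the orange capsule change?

+1.3

They were about 2.0 units apart before and 3.3 after — 1.3 units further apart.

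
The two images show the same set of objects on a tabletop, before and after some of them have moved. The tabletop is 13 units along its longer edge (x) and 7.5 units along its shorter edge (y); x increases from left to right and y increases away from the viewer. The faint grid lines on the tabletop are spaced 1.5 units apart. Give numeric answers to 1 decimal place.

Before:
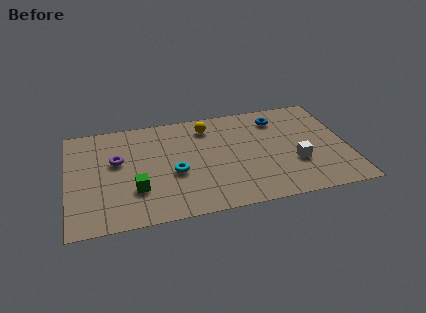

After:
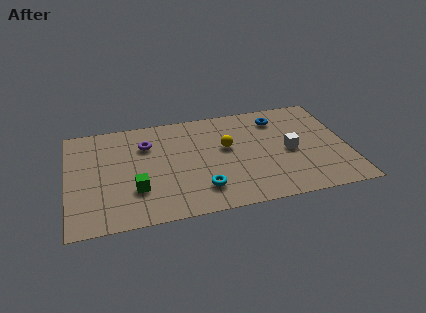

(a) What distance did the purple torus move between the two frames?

1.7

From (2.3, 4.5) to (3.7, 5.4), the purple torus covered √(1.4² + 0.9²) ≈ 1.7 units.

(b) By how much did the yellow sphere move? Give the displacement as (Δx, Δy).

(0.8, -1.7)

The yellow sphere started near (6.6, 6.1) and ended near (7.4, 4.4).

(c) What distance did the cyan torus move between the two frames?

1.8

The cyan torus moved from about (4.9, 3.1) to (6.1, 1.7), a distance of √(1.2² + 1.4²) ≈ 1.8.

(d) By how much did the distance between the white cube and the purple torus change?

-1.5

They were about 8.4 units apart before and 6.9 after — 1.5 units closer together.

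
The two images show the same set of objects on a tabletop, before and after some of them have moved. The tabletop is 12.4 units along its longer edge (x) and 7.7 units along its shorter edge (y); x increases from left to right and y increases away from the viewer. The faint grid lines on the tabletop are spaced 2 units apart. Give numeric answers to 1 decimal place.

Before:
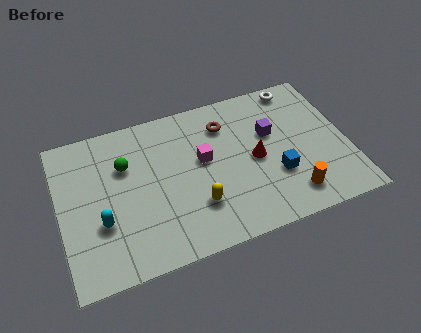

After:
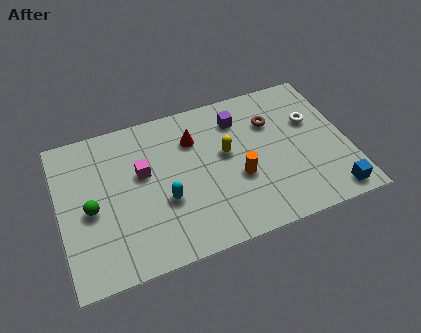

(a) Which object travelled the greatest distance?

the red cone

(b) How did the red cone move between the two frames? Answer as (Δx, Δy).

(-2.5, 1.9)

The red cone was at about (8.4, 3.7) and moved to about (5.9, 5.6).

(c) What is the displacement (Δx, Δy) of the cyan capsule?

(2.7, 0.2)

From the two frames, the cyan capsule sits at roughly (1.7, 2.7) before and (4.4, 2.9) after.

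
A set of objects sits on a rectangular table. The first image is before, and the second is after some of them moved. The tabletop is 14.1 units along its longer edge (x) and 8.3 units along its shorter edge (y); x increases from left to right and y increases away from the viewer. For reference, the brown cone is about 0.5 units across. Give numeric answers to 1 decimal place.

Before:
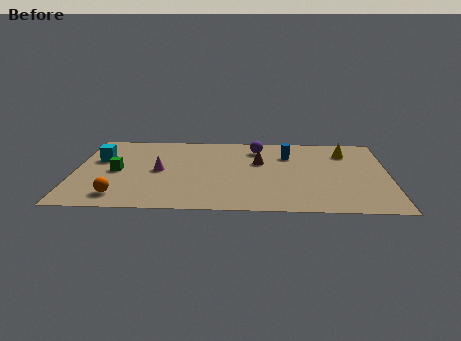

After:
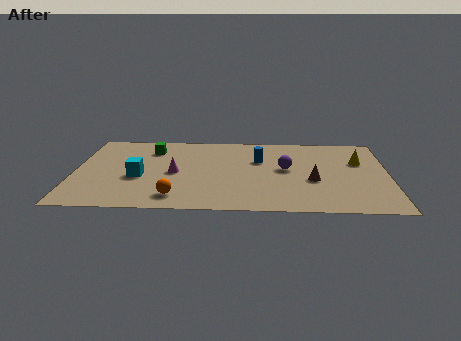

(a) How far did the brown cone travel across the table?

3.1

The brown cone moved from about (8.3, 5.2) to (10.7, 3.3), a distance of √(2.4² + 1.9²) ≈ 3.1.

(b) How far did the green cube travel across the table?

2.8

The green cube was near (1.9, 4.0) before and (3.4, 6.4) after, so it travelled √(1.5² + 2.4²) ≈ 2.8 units.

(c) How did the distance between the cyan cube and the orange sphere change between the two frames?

-1.4

They were about 4.0 units apart before and 2.6 after — 1.4 units closer together.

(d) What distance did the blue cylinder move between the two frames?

1.4

From (9.6, 6.0) to (8.3, 5.4), the blue cylinder covered √(1.3² + 0.6²) ≈ 1.4 units.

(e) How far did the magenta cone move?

0.7

The magenta cone moved from about (3.8, 4.1) to (4.5, 3.9), a distance of √(0.7² + 0.2²) ≈ 0.7.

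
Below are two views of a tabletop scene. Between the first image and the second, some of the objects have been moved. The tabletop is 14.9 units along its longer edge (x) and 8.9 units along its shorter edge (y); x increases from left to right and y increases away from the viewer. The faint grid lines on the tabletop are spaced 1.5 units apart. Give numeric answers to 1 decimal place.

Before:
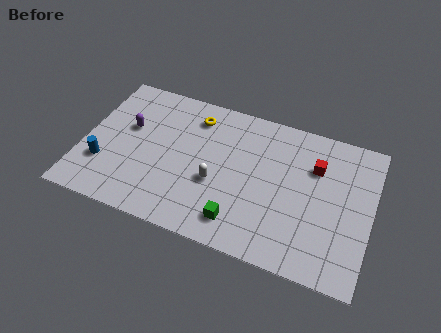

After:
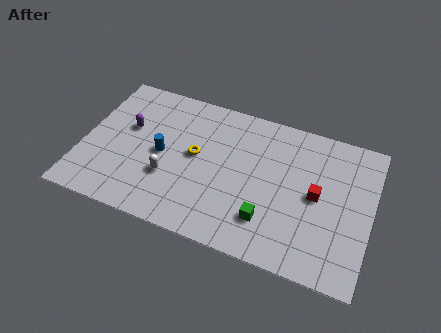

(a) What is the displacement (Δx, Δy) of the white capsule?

(-2.4, -0.5)

The white capsule was at about (7.0, 3.5) and moved to about (4.6, 3.0).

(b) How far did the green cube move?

1.5

From (8.4, 1.6) to (9.8, 2.2), the green cube covered √(1.4² + 0.6²) ≈ 1.5 units.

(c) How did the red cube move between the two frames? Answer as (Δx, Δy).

(0.2, -1.7)

The red cube started near (11.9, 6.2) and ended near (12.1, 4.5).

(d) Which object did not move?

the purple capsule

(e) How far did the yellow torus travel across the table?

2.4

From (5.5, 7.2) to (5.8, 4.8), the yellow torus covered √(0.3² + 2.4²) ≈ 2.4 units.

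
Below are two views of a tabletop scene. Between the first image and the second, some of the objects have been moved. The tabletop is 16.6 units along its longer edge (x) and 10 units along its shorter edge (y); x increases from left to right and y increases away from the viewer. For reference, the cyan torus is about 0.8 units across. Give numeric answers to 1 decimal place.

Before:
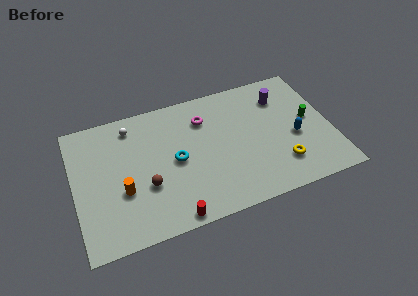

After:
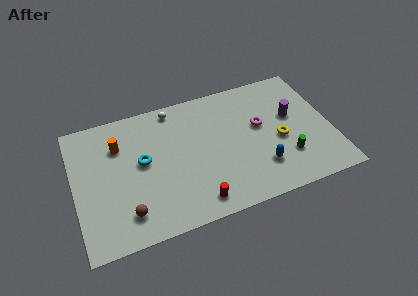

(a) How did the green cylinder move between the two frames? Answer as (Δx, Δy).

(-1.8, -2.5)

From the two frames, the green cylinder sits at roughly (15.3, 5.3) before and (13.5, 2.8) after.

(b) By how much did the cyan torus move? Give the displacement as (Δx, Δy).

(-2.1, 0.6)

The cyan torus was at about (6.5, 4.9) and moved to about (4.4, 5.5).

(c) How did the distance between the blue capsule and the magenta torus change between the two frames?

-3.3

They were about 6.5 units apart before and 3.2 after — 3.3 units closer together.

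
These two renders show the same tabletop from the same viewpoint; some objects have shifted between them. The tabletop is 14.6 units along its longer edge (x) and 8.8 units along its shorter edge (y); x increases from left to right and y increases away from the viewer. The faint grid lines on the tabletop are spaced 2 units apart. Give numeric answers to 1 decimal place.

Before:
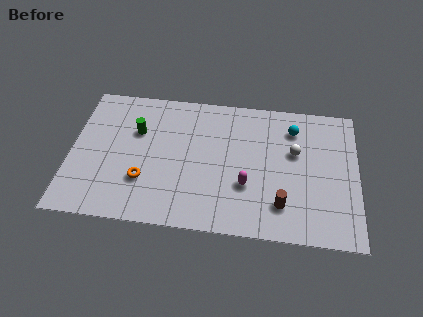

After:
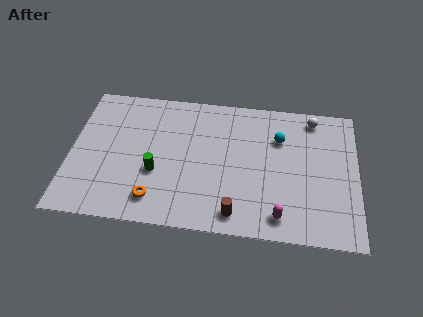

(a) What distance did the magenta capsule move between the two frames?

2.4

The magenta capsule moved from about (9.0, 3.0) to (10.7, 1.3), a distance of √(1.7² + 1.7²) ≈ 2.4.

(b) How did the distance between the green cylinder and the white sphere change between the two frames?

+0.9

The distance was about 8.1 in the first image and 9.0 in the second, so they moved 0.9 units further apart.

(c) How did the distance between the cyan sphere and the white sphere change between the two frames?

+0.8

The distance was about 1.5 in the first image and 2.3 in the second, so they moved 0.8 units further apart.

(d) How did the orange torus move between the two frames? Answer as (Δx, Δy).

(0.6, -1.1)

The orange torus started near (3.8, 2.7) and ended near (4.4, 1.6).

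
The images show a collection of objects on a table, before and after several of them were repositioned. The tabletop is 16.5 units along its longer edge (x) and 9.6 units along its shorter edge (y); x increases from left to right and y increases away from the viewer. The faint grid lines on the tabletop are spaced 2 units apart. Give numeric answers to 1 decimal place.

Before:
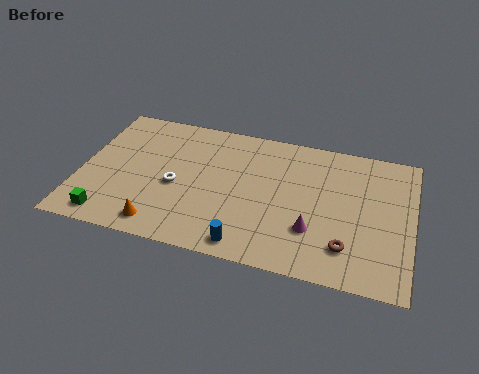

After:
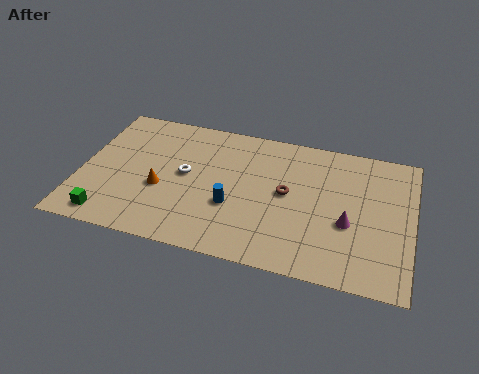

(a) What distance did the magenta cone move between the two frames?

1.9

The magenta cone moved from about (11.7, 2.9) to (13.4, 3.8), a distance of √(1.7² + 0.9²) ≈ 1.9.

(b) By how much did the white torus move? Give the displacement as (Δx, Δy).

(0.4, 0.9)

The white torus started near (4.8, 4.2) and ended near (5.2, 5.1).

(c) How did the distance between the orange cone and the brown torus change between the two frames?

-2.8

They were about 9.1 units apart before and 6.3 after — 2.8 units closer together.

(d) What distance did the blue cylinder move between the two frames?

2.6

From (8.6, 1.1) to (7.7, 3.5), the blue cylinder covered √(0.9² + 2.4²) ≈ 2.6 units.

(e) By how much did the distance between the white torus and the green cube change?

+0.9

The distance was about 4.3 in the first image and 5.2 in the second, so they moved 0.9 units further apart.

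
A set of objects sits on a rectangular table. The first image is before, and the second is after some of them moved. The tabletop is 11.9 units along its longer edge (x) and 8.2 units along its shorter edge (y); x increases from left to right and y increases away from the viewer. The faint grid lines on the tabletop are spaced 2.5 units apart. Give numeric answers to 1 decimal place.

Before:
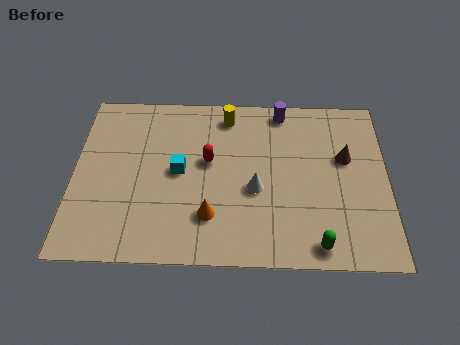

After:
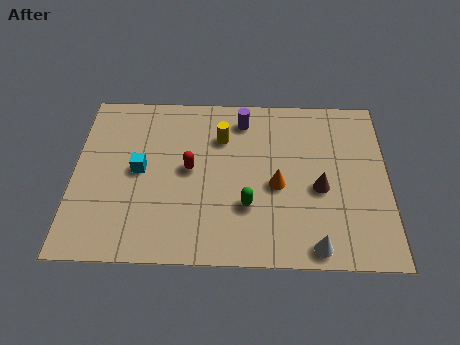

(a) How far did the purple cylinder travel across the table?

1.6

The purple cylinder was near (7.9, 7.3) before and (6.4, 6.8) after, so it travelled √(1.5² + 0.5²) ≈ 1.6 units.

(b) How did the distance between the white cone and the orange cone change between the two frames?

+1.0

Before: roughly 2.1 units apart; after: 3.1. That's 1.0 units further apart.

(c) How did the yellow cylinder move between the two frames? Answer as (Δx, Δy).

(-0.2, -1.1)

The yellow cylinder was at about (5.8, 7.0) and moved to about (5.6, 5.9).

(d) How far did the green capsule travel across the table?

3.1

The green capsule moved from about (9.2, 0.9) to (6.6, 2.6), a distance of √(2.6² + 1.7²) ≈ 3.1.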